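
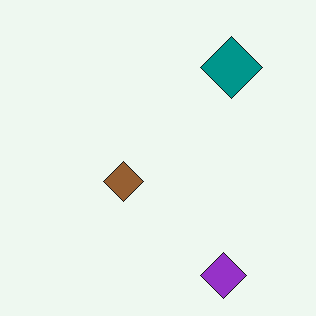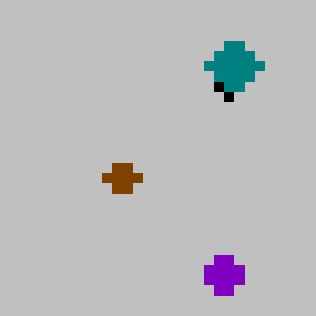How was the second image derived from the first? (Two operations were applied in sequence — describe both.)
The image was heavily posterized to just a handful of flat colors, then heavily pixelated into large blocks.

Each flat color has snapped to a coarser quantized level — most visibly, the near-white background has dropped to a flat grey. Shapes are reduced to large square blocks; fine edges and outlines are lost — a downscale-then-upscale (mosaic) effect.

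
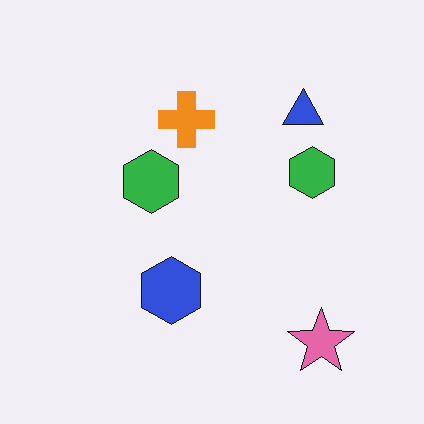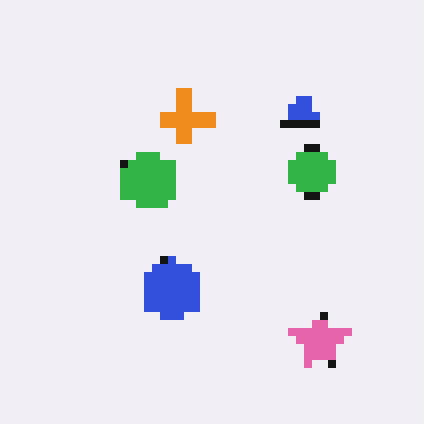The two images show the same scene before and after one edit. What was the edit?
The transformation is: moderately pixelated.

Shapes are reduced to large square blocks; fine edges and outlines are lost — a downscale-then-upscale (mosaic) effect.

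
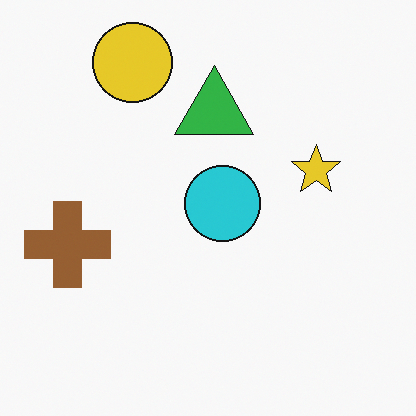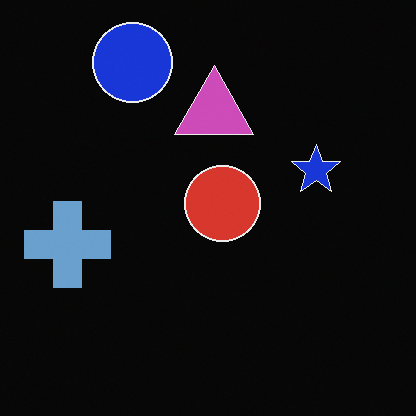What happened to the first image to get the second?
It was color-inverted (negative).

The light background has become dark and every shape's color is its complement — a photographic negative.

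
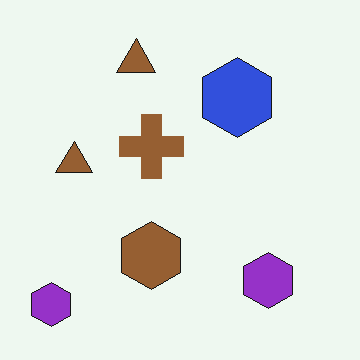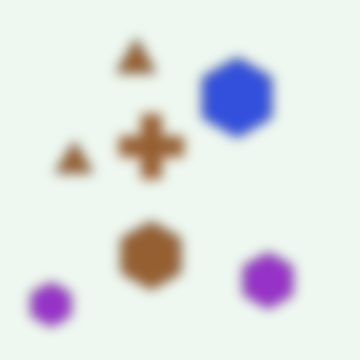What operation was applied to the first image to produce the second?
The second image is the first strongly gaussian-blurred.

Shape edges and outlines are uniformly softened across the whole image.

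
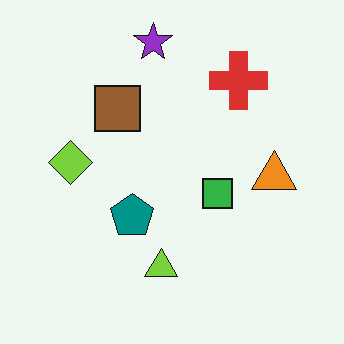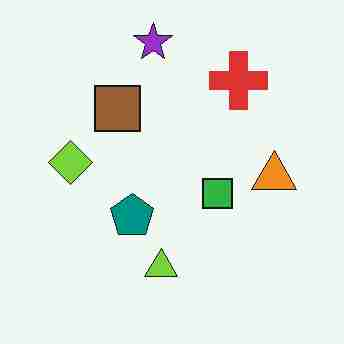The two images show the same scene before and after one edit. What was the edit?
The transformation is: degraded with heavy JPEG compression.

Blocky 8×8 compression artifacts appear around shape edges and the flat background shows ringing — characteristic JPEG degradation.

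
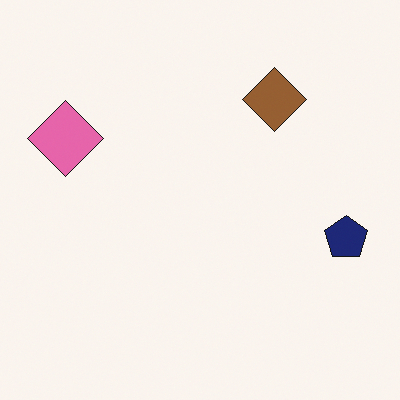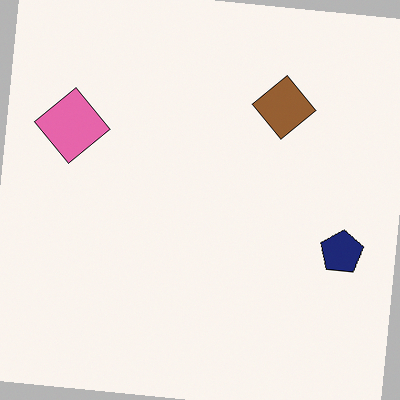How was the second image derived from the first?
The image was rotated clockwise by a slight angle.

Every shape is tilted by the same angle and the image corners show triangular fill wedges — a whole-image rotation by a non-right angle.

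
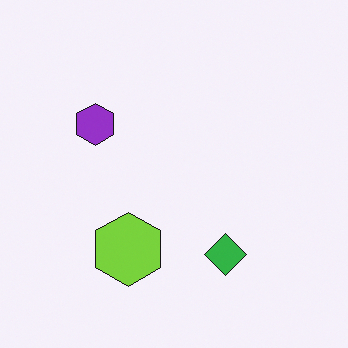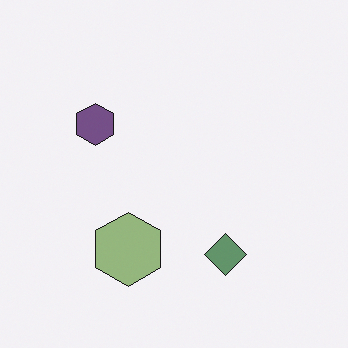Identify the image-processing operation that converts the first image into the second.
Heavily desaturated.

All colors are more muted and greyish — a global saturation change.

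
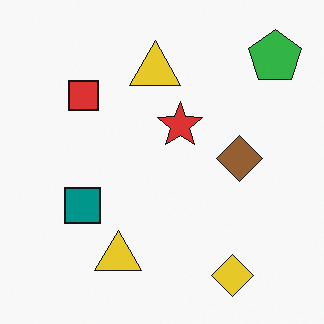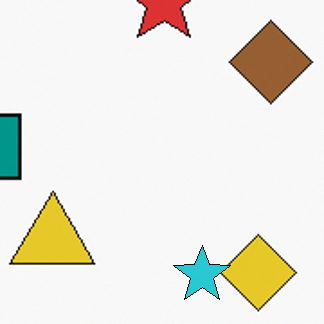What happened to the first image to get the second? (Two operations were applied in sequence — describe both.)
The image was cropped to a noticeably smaller region and rescaled, then overlaid with an additional cyan star.

The visible shapes are larger and the field of view is narrower; shapes near the original edges may be partly or wholly outside the frame — a crop-and-rescale. A cyan star appears in the second image that is absent from the first.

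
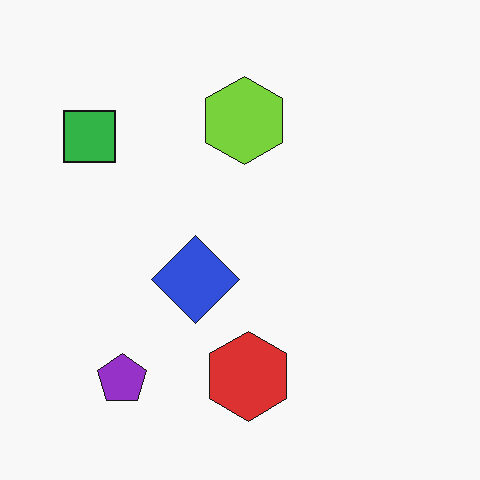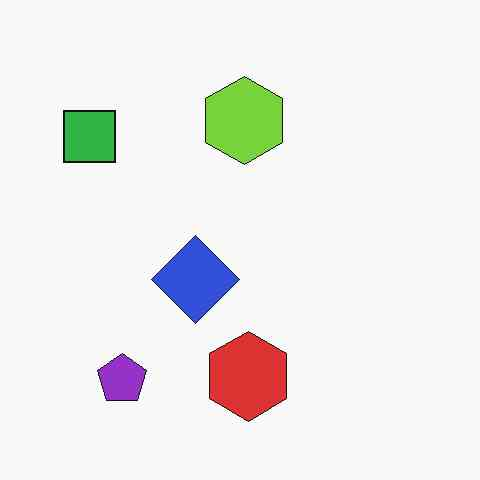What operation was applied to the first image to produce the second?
It was JPEG-compressed with visible artifacts.

Blocky 8×8 compression artifacts appear around shape edges and the flat background shows ringing — characteristic JPEG degradation.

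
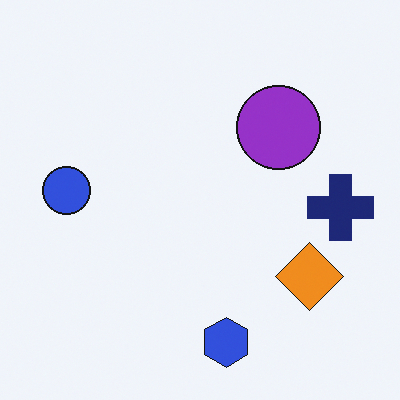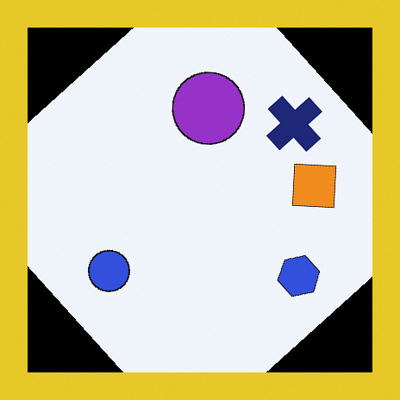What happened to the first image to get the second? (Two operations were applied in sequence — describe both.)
Rotated counter-clockwise by a large amount — several tens of degrees, then framed with a yellow border.

Every shape is tilted by the same angle and the image corners show triangular fill wedges — a whole-image rotation by a non-right angle. A solid yellow frame runs around the edge of the second image, with the content slightly shrunk inside it.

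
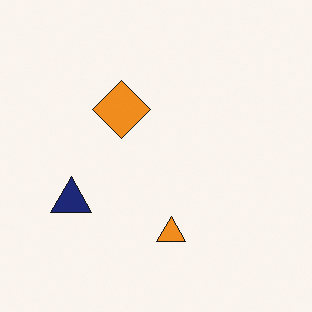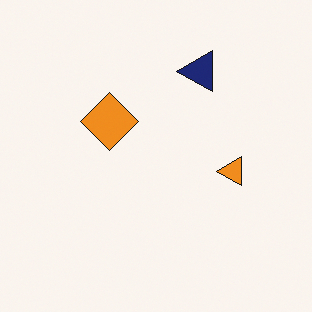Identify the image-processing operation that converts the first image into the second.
Transposed (reflected across the top-left ↔ bottom-right diagonal).

Shapes have swapped their row and column positions — what was in the top-right is now in the bottom-left — a diagonal reflection.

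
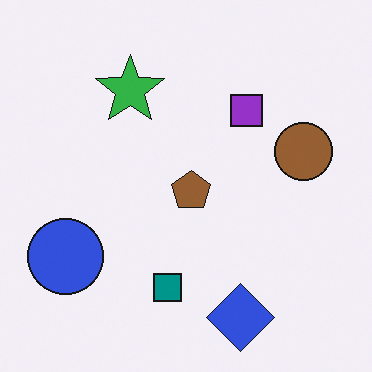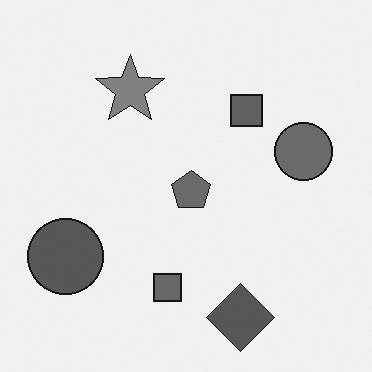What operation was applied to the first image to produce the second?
The transformation is: converted to grayscale.

All color is removed — every shape is now a shade of grey.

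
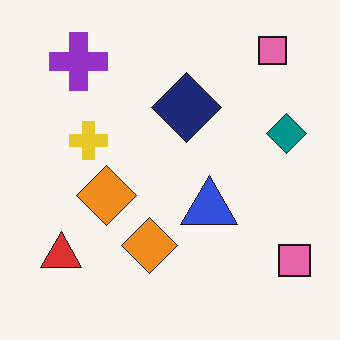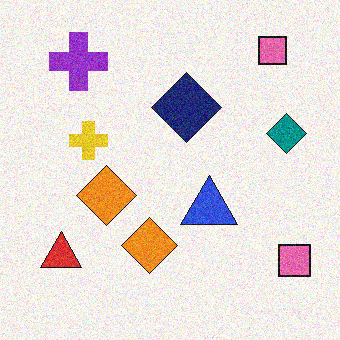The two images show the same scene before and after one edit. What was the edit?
The transformation is: degraded with moderate additive noise.

Random speckle covers the whole image, including the flat background.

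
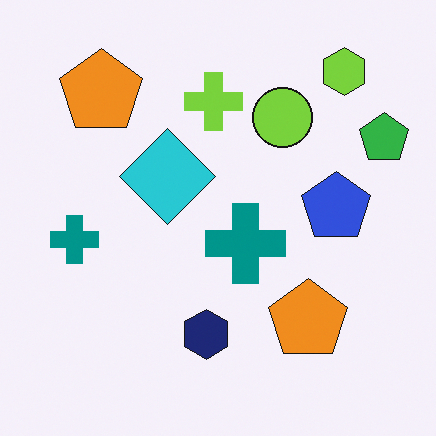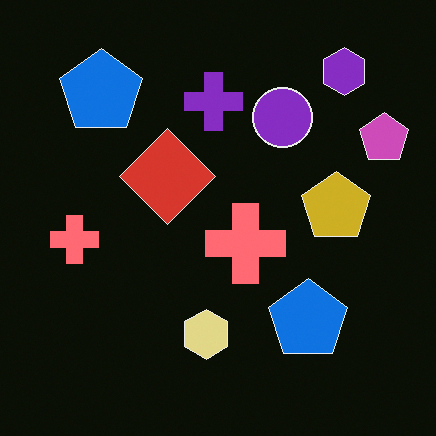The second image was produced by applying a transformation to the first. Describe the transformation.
The image was color-inverted (negative).

The light background has become dark and every shape's color is its complement — a photographic negative.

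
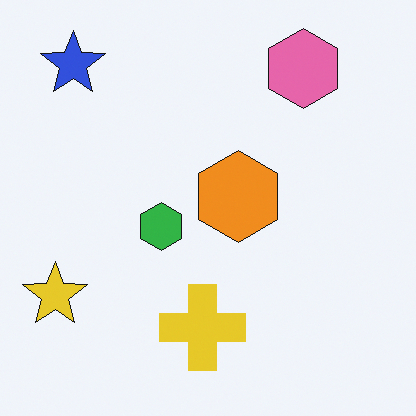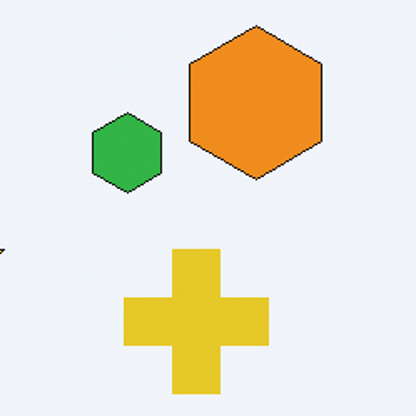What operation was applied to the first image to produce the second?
The second image is the first cropped tightly and scaled back up.

The visible shapes are larger and the field of view is narrower; shapes near the original edges may be partly or wholly outside the frame — a crop-and-rescale.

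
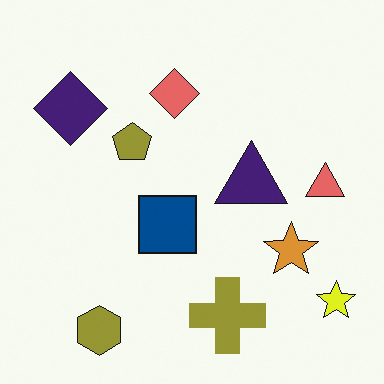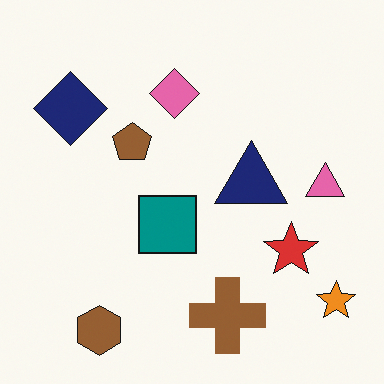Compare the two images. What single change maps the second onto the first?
The image was hue-shifted by a small amount.

Every shape's color has rotated by the same amount around the hue wheel — a uniform hue shift.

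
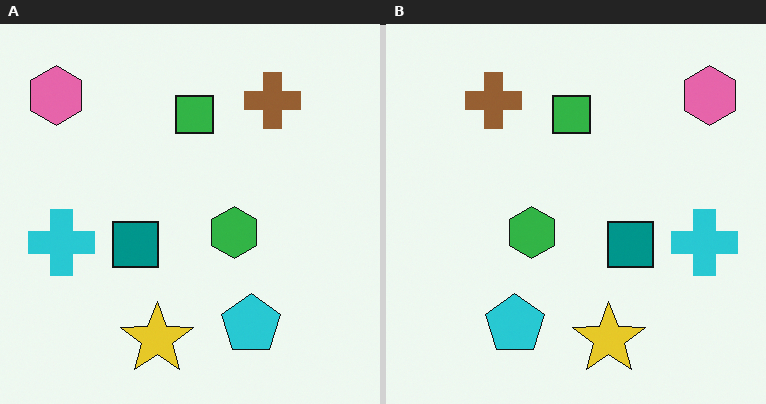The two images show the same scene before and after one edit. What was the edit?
The image was flipped horizontally (left ↔ right).

The pink hexagon is in the top-left of the left (A) image and the top-right of the right (B) — shapes on opposite sides of the vertical midline have swapped in a mirror flip.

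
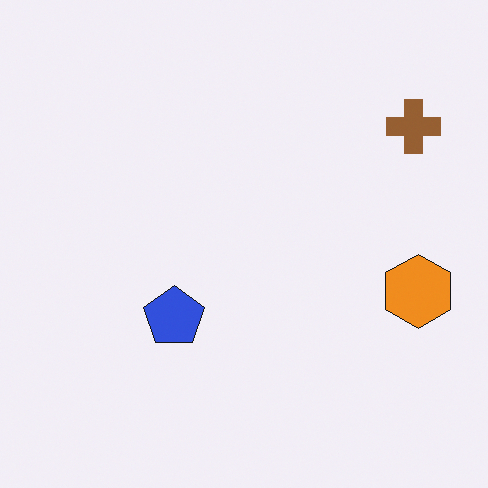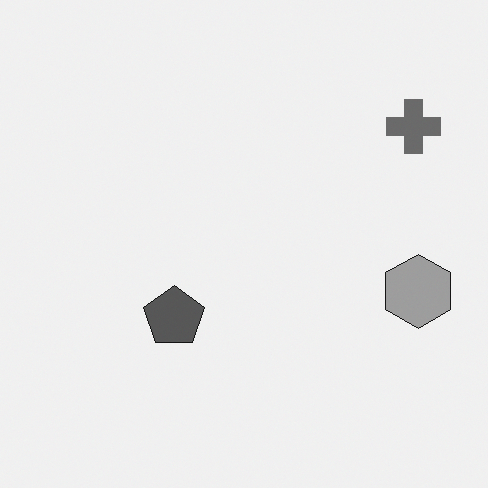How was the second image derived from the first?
The image was converted to grayscale.

All color is removed — every shape is now a shade of grey.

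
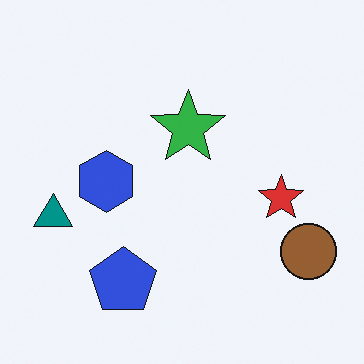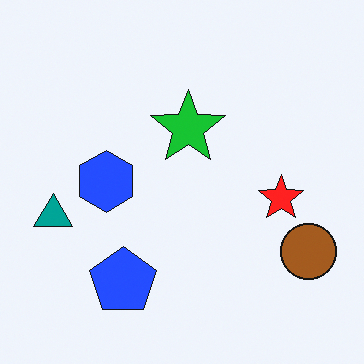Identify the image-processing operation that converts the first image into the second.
Slightly oversaturated.

All colors are more vivid — a global saturation change.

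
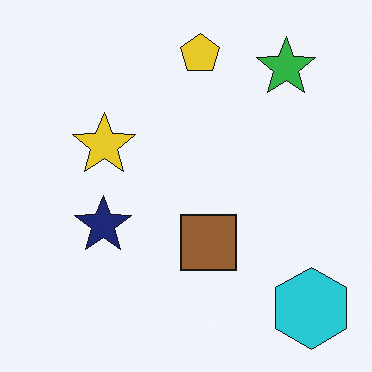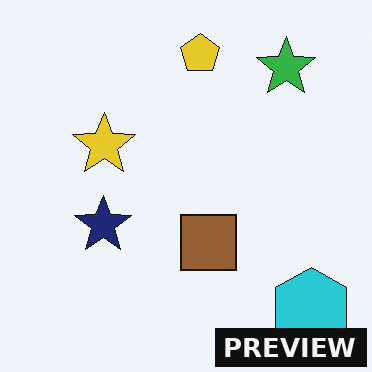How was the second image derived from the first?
The image was watermarked with the text "PREVIEW" in the lower-right corner.

A dark label reading "PREVIEW" appears in the lower-right corner.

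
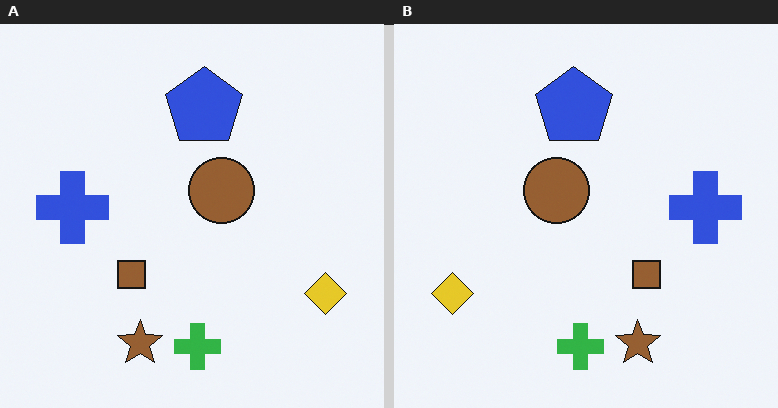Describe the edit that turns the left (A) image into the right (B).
The image was flipped horizontally (left ↔ right).

The yellow diamond is in the bottom-right of the left (A) image and the bottom-left of the right (B) — shapes on opposite sides of the vertical midline have swapped in a mirror flip.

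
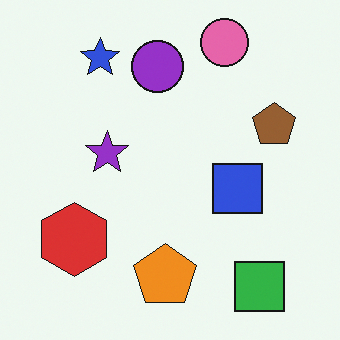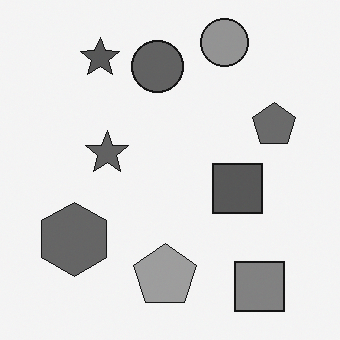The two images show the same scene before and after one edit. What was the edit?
Converted to grayscale.

All color is removed — every shape is now a shade of grey.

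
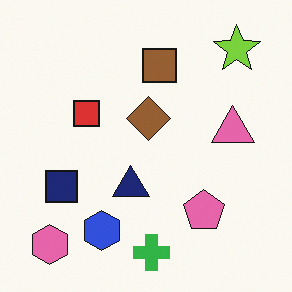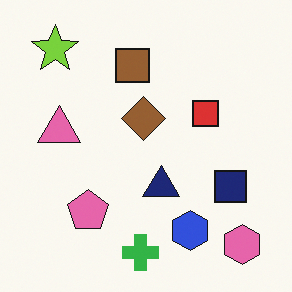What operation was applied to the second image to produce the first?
The image was flipped horizontally (left ↔ right).

The pink hexagon is in the bottom-right of the second image and the bottom-left of the first — shapes on opposite sides of the vertical midline have swapped in a mirror flip.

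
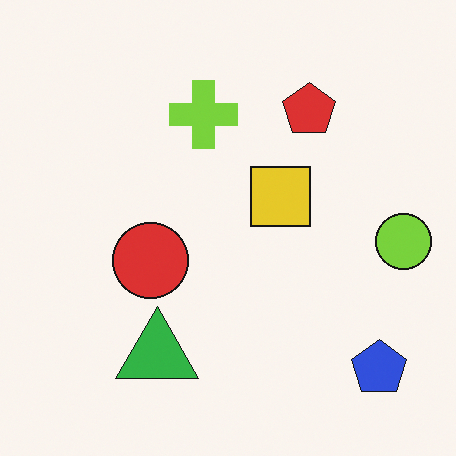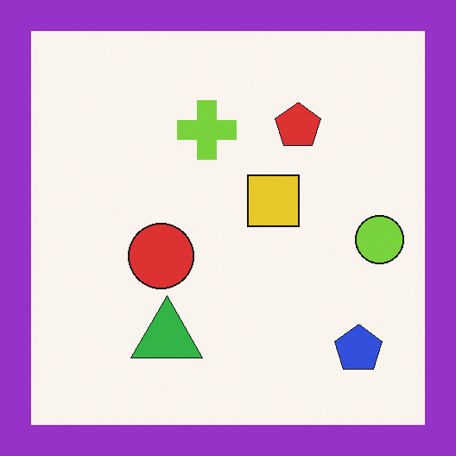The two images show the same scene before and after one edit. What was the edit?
The transformation is: framed with a purple border.

A solid purple frame runs around the edge of the second image, with the content slightly shrunk inside it.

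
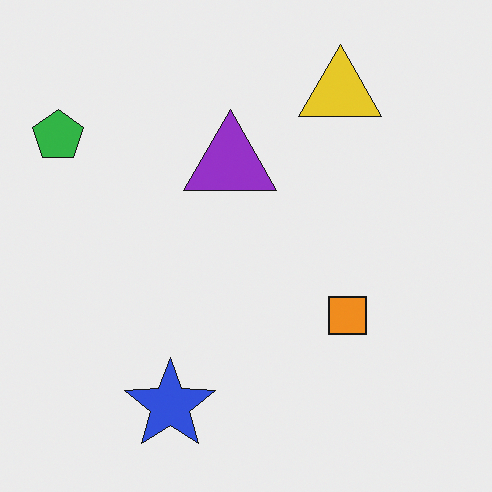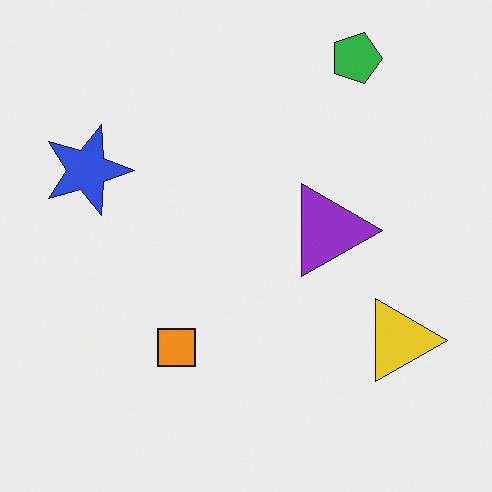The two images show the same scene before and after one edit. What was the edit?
Rotated 90° clockwise.

The green pentagon sits in the top-left of the first image and the top-right of the second — consistent with a whole-image 90° clockwise rotation.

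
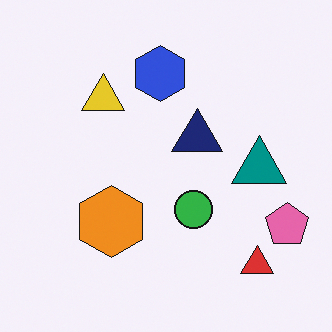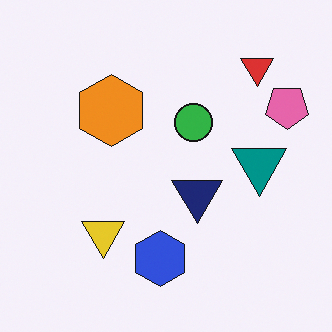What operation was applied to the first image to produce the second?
This is the original image flipped vertically (top ↔ bottom).

The red triangle is in the bottom-right of the first image and the top-right of the second — shapes on opposite sides of the horizontal midline have swapped in a mirror flip.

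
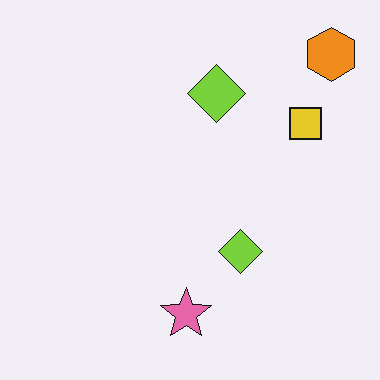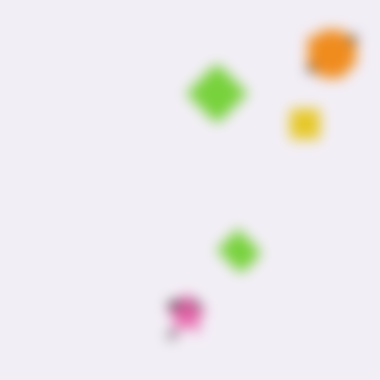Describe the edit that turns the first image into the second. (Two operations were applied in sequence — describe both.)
Pixelated into visible square blocks, then heavily blurred.

Shapes are reduced to large square blocks; fine edges and outlines are lost — a downscale-then-upscale (mosaic) effect. Shape edges and outlines are uniformly softened across the whole image.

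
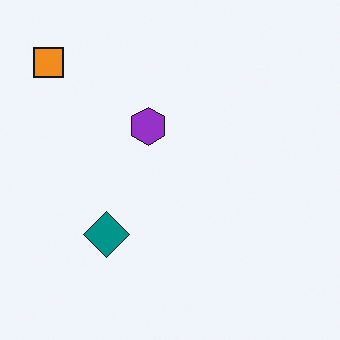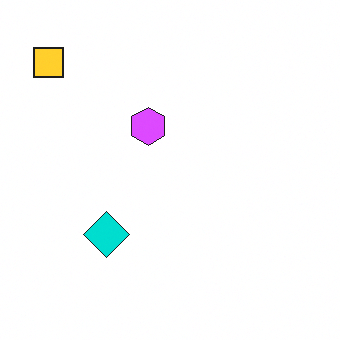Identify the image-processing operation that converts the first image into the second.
The second image is the first noticeably brightened.

Every pixel — background and shapes alike — is uniformly brightened.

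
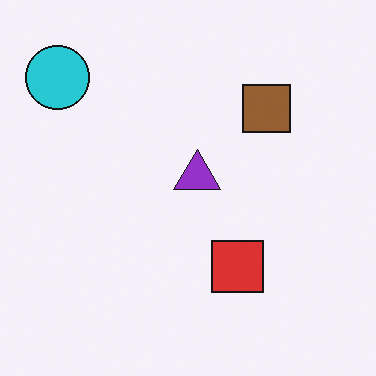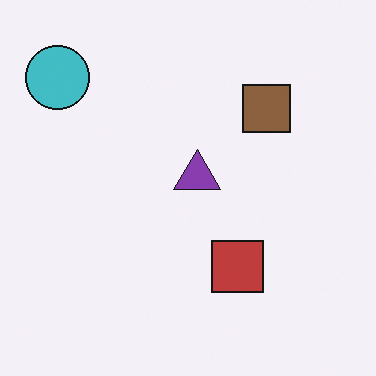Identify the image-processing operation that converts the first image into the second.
The image was slightly desaturated.

All colors are more muted and greyish — a global saturation change.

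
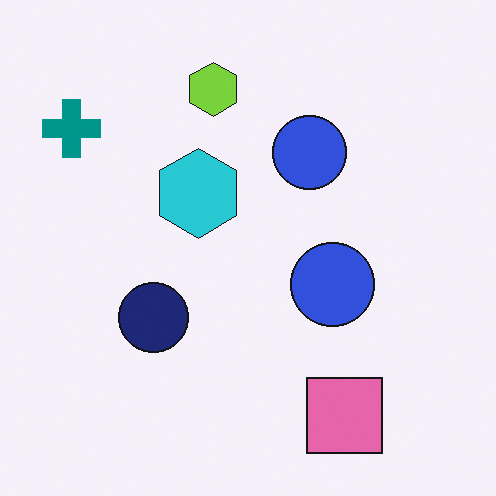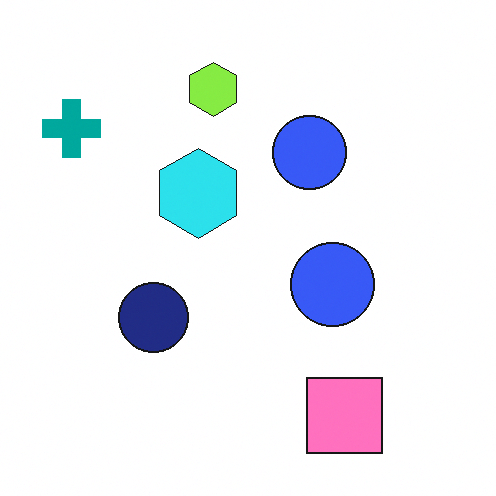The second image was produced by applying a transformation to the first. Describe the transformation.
Brightened a little.

Every pixel — background and shapes alike — is uniformly brightened.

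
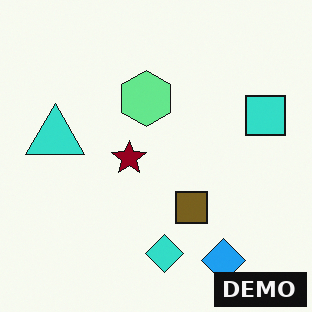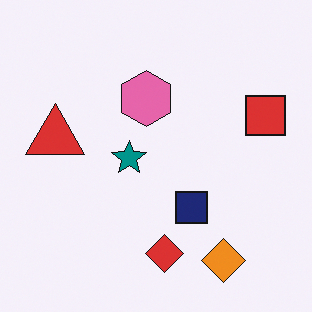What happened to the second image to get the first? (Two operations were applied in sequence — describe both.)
This is the original image hue-shifted by a large amount, then watermarked with the text "DEMO" in the lower-right corner.

Every shape's color has rotated by the same amount around the hue wheel — a uniform hue shift. A dark label reading "DEMO" appears in the lower-right corner.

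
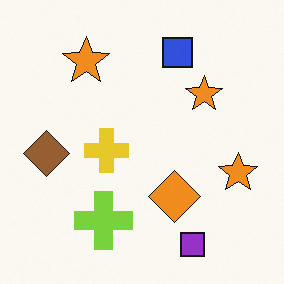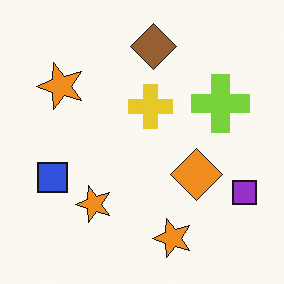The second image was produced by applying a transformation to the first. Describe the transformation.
The transformation is: transposed (reflected across the top-left ↔ bottom-right diagonal).

Shapes have swapped their row and column positions — what was in the top-right is now in the bottom-left — a diagonal reflection.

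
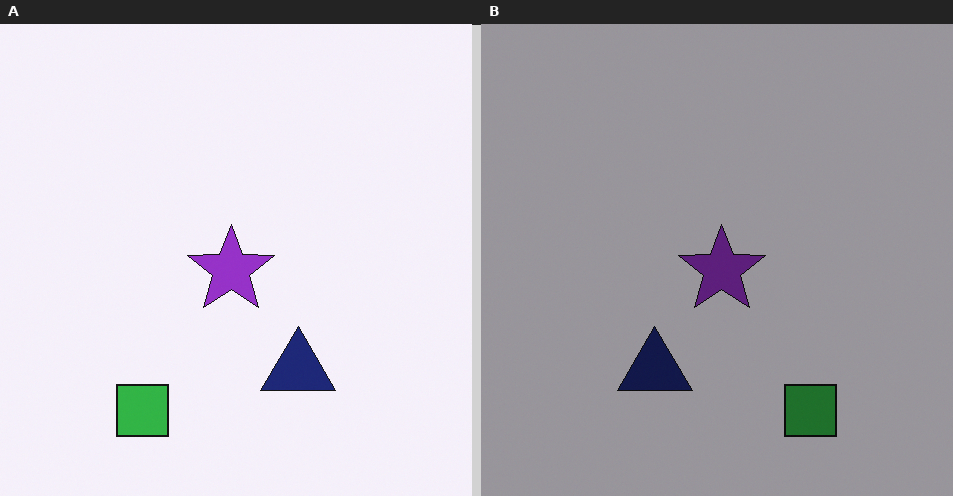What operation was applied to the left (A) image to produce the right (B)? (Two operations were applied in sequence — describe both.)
The image was noticeably darkened, then flipped horizontally (left ↔ right).

Every pixel — background and shapes alike — is uniformly darkened. The green square is in the bottom-left of the left (A) image and the bottom-right of the right (B) — shapes on opposite sides of the vertical midline have swapped in a mirror flip.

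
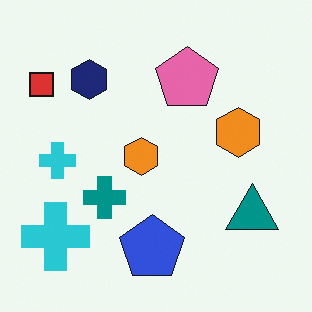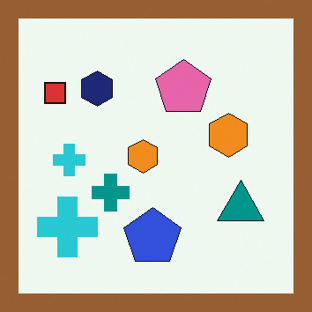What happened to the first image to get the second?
This is the original image framed with a brown border.

A solid brown frame runs around the edge of the second image, with the content slightly shrunk inside it.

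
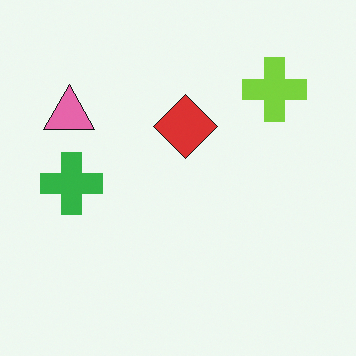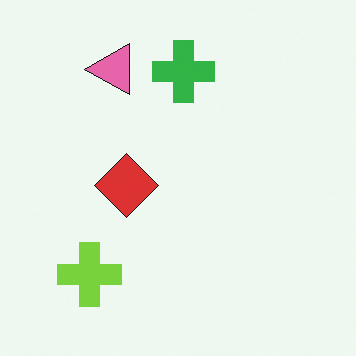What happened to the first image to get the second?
The transformation is: transposed (reflected across the top-left ↔ bottom-right diagonal).

Shapes have swapped their row and column positions — what was in the top-right is now in the bottom-left — a diagonal reflection.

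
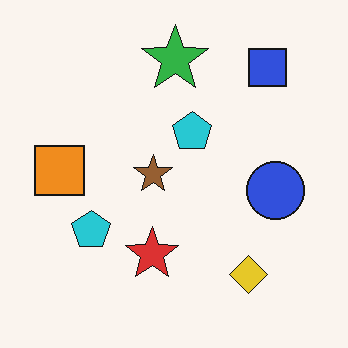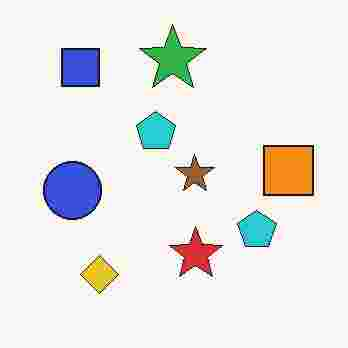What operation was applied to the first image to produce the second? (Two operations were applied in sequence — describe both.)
The image was flipped horizontally (left ↔ right), then heavily JPEG-compressed with obvious blocking artifacts.

The orange square is in the left of the first image and the right of the second — shapes on opposite sides of the vertical midline have swapped in a mirror flip. Blocky 8×8 compression artifacts appear around shape edges and the flat background shows ringing — characteristic JPEG degradation.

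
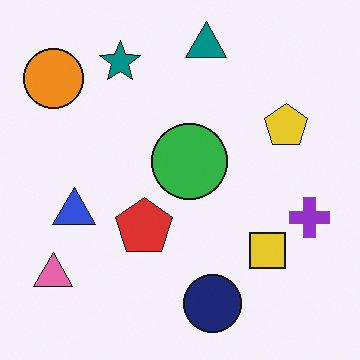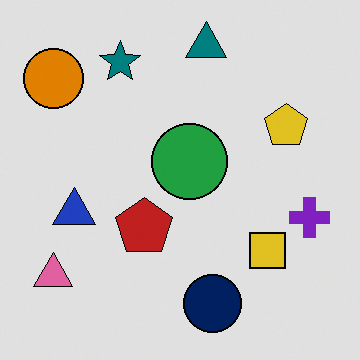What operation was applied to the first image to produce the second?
It was posterized to a reduced palette.

Each flat color has snapped to a coarser quantized level — most visibly, the near-white background has dropped to a flat grey.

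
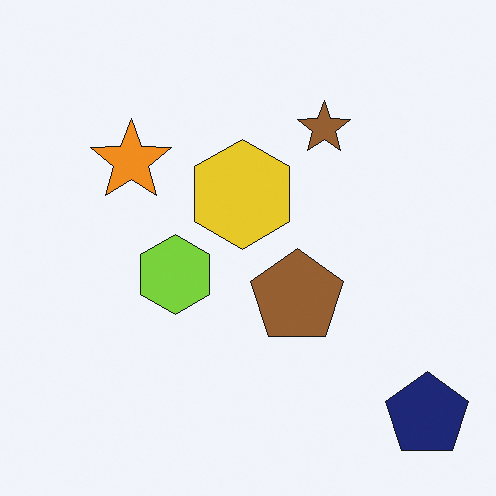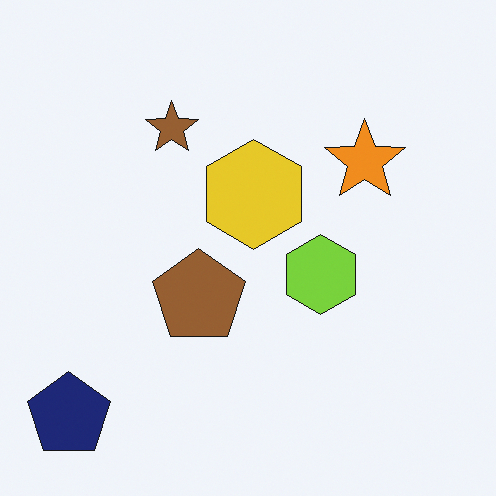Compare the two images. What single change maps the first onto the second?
The transformation is: flipped horizontally (left ↔ right).

The navy pentagon is in the bottom-right of the first image and the bottom-left of the second — shapes on opposite sides of the vertical midline have swapped in a mirror flip.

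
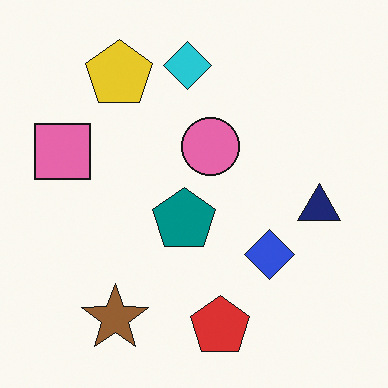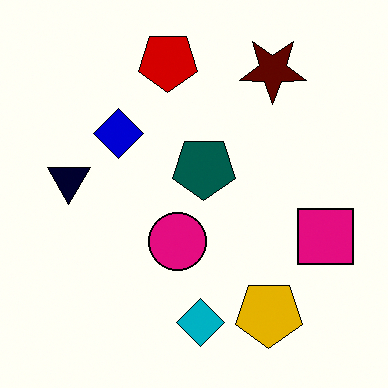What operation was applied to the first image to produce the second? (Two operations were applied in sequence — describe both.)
The transformation is: rotated 180°, then given much higher contrast.

The brown star sits in the bottom-left of the first image and the top-right of the second — consistent with a whole-image 180° rotation. Tones are pushed away from mid-grey across the whole image — a global contrast change.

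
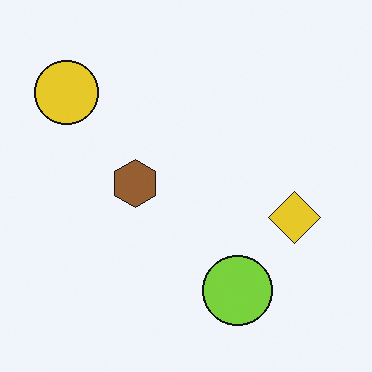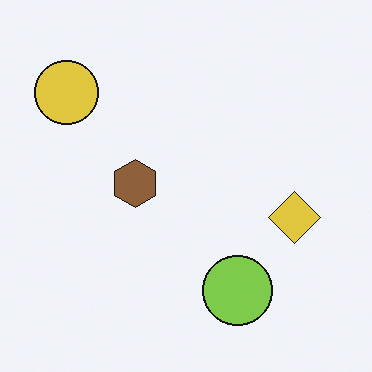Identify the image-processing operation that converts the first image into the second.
It was slightly desaturated.

All colors are more muted and greyish — a global saturation change.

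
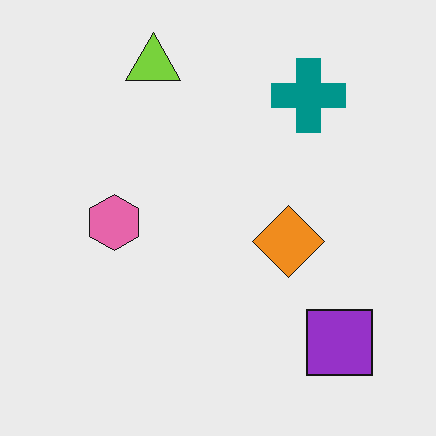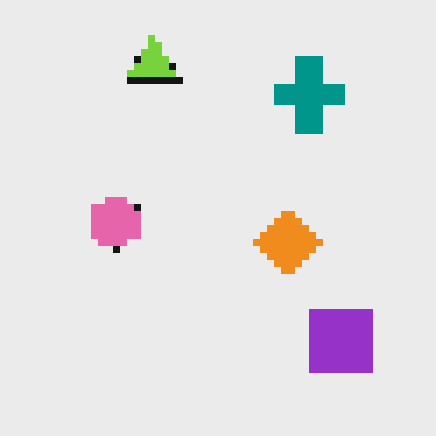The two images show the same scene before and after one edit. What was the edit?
This is the original image moderately pixelated.

Shapes are reduced to large square blocks; fine edges and outlines are lost — a downscale-then-upscale (mosaic) effect.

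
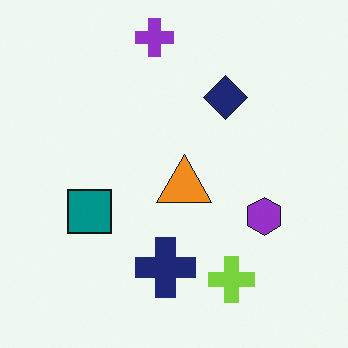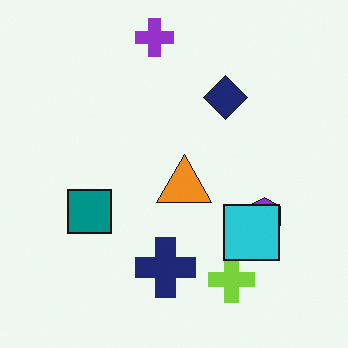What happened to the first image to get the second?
The second image is the first overlaid with an additional cyan square.

A cyan square appears in the second image that is absent from the first.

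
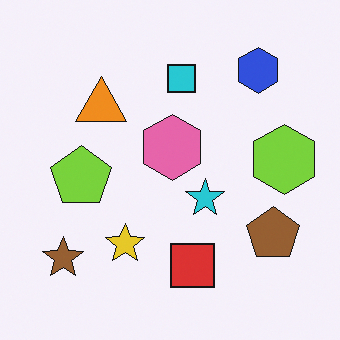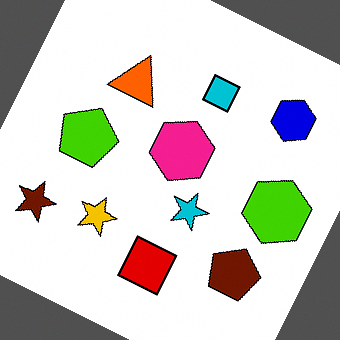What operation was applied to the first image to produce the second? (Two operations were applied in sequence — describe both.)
It was rotated clockwise by a moderate amount, then boosted in contrast.

Every shape is tilted by the same angle and the image corners show triangular fill wedges — a whole-image rotation by a non-right angle. Tones are pushed away from mid-grey across the whole image — a global contrast change.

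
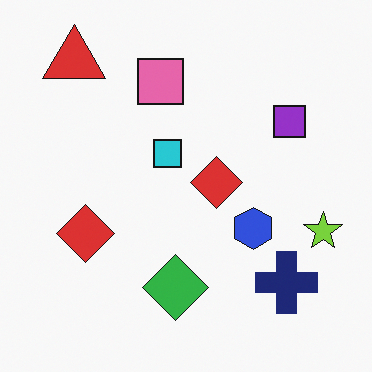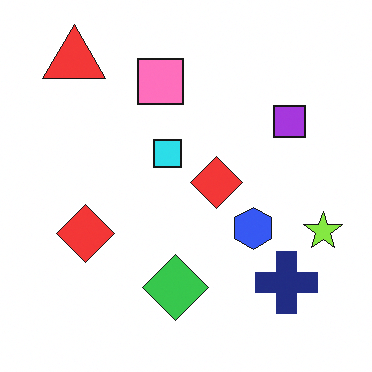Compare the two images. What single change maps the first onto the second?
Slightly brightened.

Every pixel — background and shapes alike — is uniformly brightened.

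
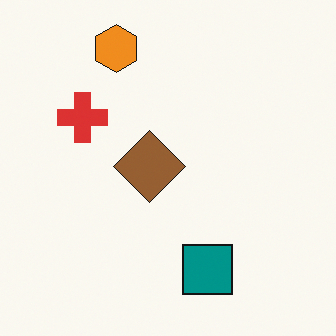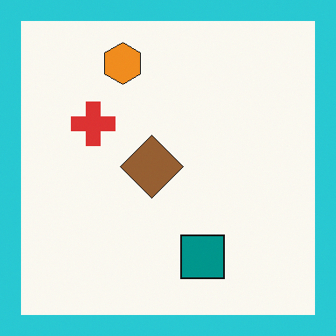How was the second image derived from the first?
The second image is the first framed with a cyan border.

A solid cyan frame runs around the edge of the second image, with the content slightly shrunk inside it.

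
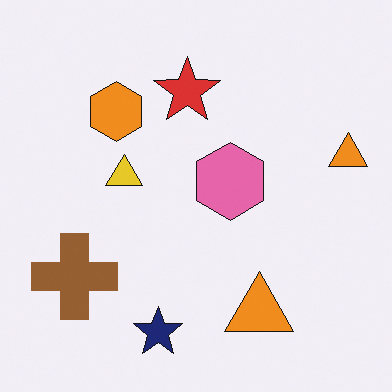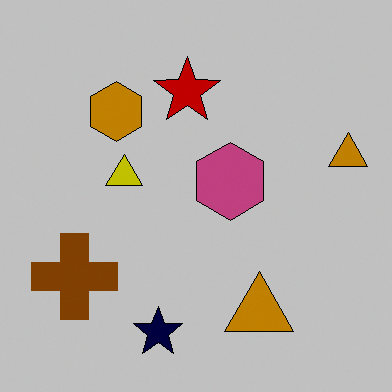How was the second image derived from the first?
The transformation is: aggressively posterized.

Each flat color has snapped to a coarser quantized level — most visibly, the near-white background has dropped to a flat grey.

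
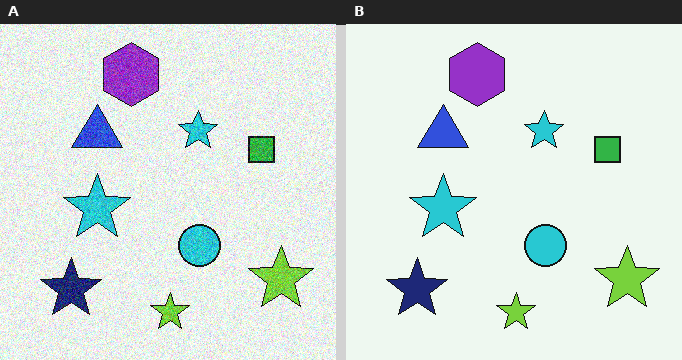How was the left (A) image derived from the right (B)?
The image was degraded with visible gaussian noise.

Random speckle covers the whole image, including the flat background.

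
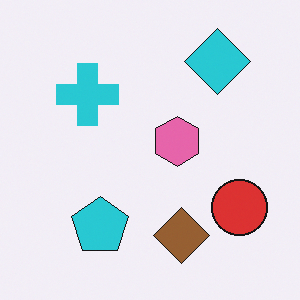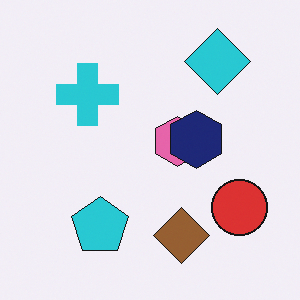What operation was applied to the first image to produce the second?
The second image is the first overlaid with an additional navy hexagon.

A navy hexagon appears in the second image that is absent from the first.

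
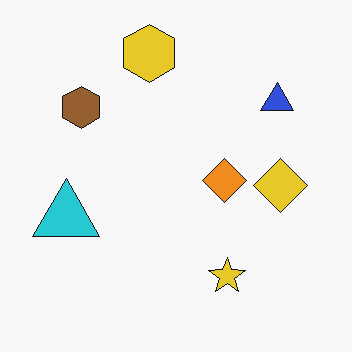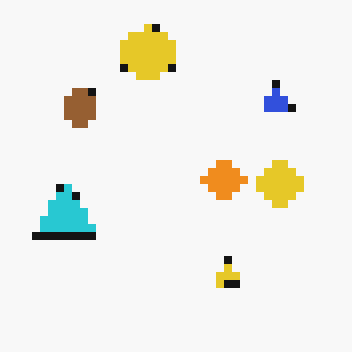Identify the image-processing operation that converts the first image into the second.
The second image is the first pixelated into visible square blocks.

Shapes are reduced to large square blocks; fine edges and outlines are lost — a downscale-then-upscale (mosaic) effect.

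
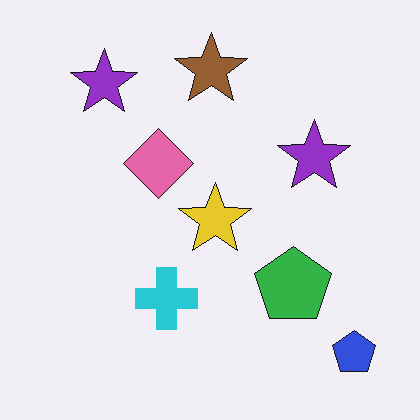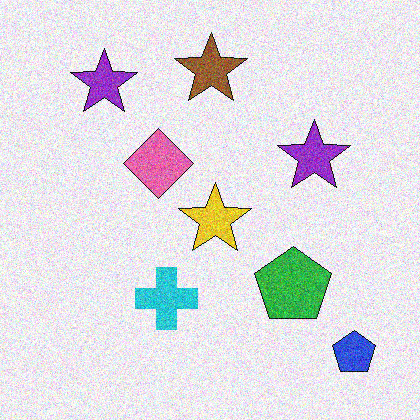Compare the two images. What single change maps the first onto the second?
The image was degraded with moderate additive noise.

Random speckle covers the whole image, including the flat background.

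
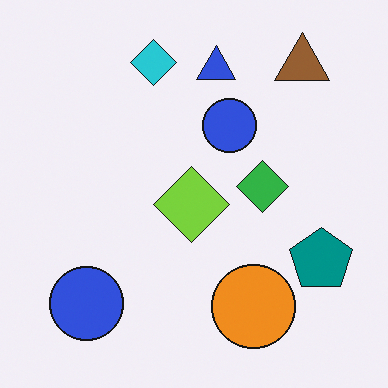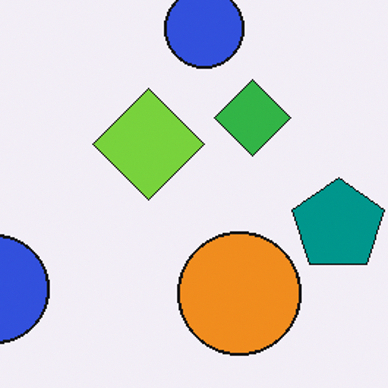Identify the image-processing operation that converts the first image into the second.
It was cropped to a modestly smaller region and rescaled.

The visible shapes are larger and the field of view is narrower; shapes near the original edges may be partly or wholly outside the frame — a crop-and-rescale.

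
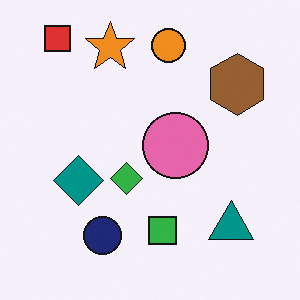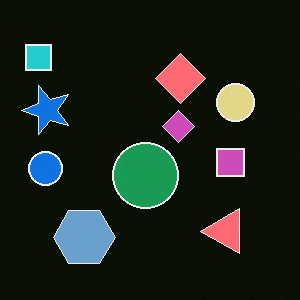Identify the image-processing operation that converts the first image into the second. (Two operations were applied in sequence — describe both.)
It was transposed (reflected across the top-left ↔ bottom-right diagonal), then color-inverted (negative).

Shapes have swapped their row and column positions — what was in the top-right is now in the bottom-left — a diagonal reflection. The light background has become dark and every shape's color is its complement — a photographic negative.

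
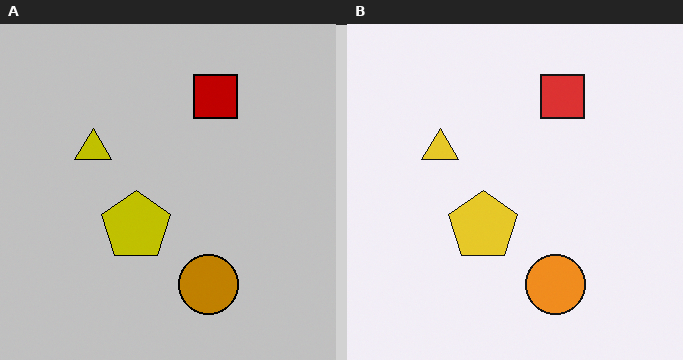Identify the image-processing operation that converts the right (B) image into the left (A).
Aggressively posterized.

Each flat color has snapped to a coarser quantized level — most visibly, the near-white background has dropped to a flat grey.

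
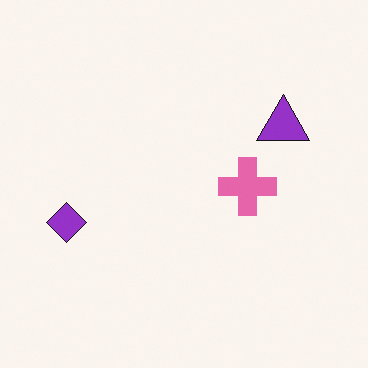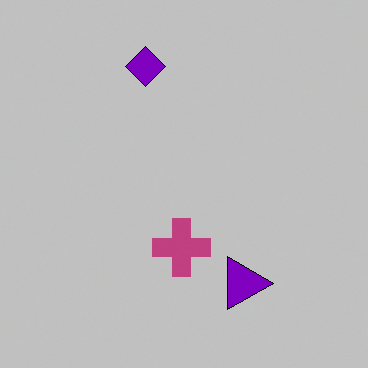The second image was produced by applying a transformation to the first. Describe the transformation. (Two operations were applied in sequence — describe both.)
It was rotated 90° clockwise, then heavily posterized to just a handful of flat colors.

The purple diamond sits in the left of the first image and the top of the second — consistent with a whole-image 90° clockwise rotation. Each flat color has snapped to a coarser quantized level — most visibly, the near-white background has dropped to a flat grey.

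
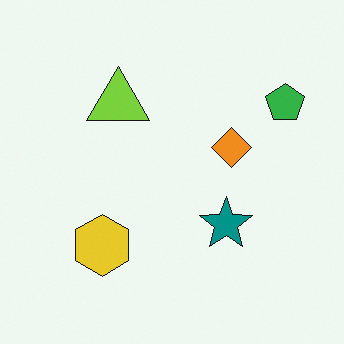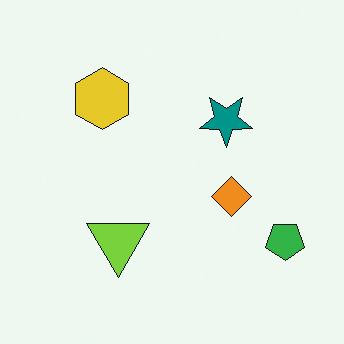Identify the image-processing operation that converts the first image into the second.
The second image is the first flipped vertically (top ↔ bottom).

The yellow hexagon is in the bottom-left of the first image and the top-left of the second — shapes on opposite sides of the horizontal midline have swapped in a mirror flip.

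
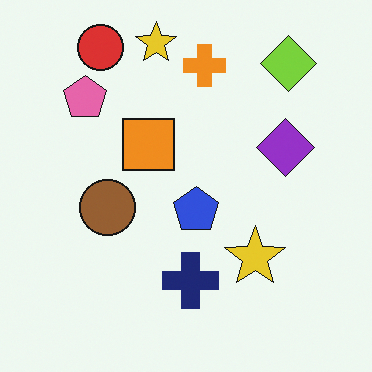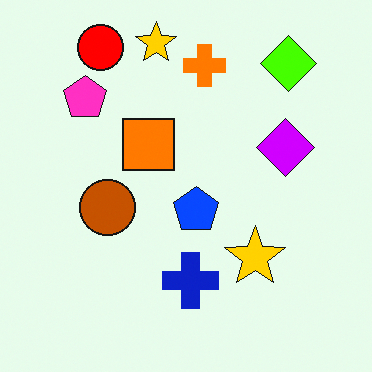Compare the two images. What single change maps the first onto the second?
The second image is the first heavily oversaturated.

All colors are more vivid — a global saturation change.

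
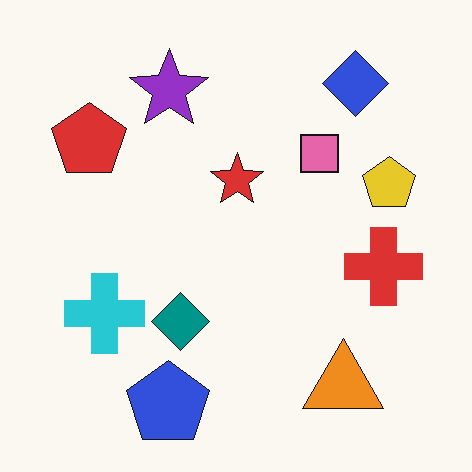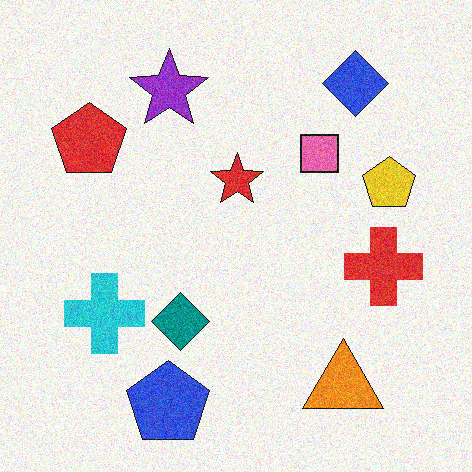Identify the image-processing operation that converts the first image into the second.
This is the original image degraded with visible gaussian noise.

Random speckle covers the whole image, including the flat background.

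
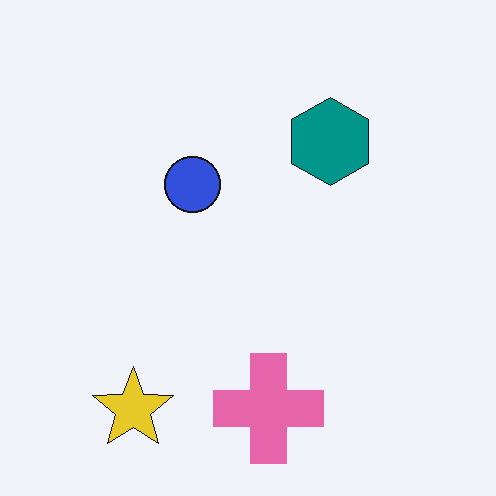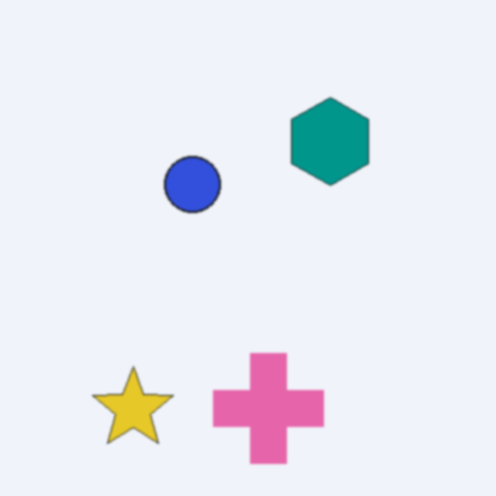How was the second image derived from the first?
It was lightly blurred.

Shape edges and outlines are uniformly softened across the whole image.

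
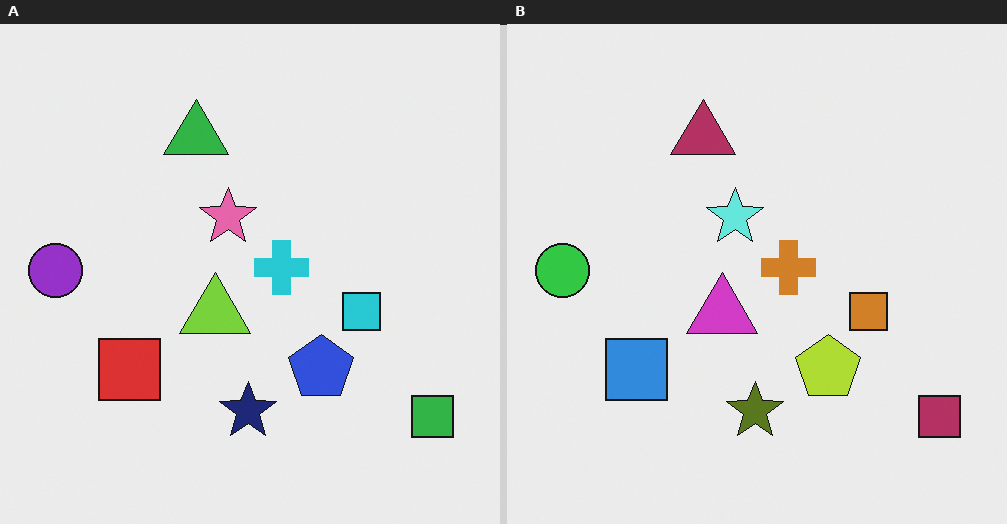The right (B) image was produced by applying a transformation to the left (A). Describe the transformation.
The transformation is: hue-shifted through roughly half the color wheel.

Every shape's color has rotated by the same amount around the hue wheel — a uniform hue shift.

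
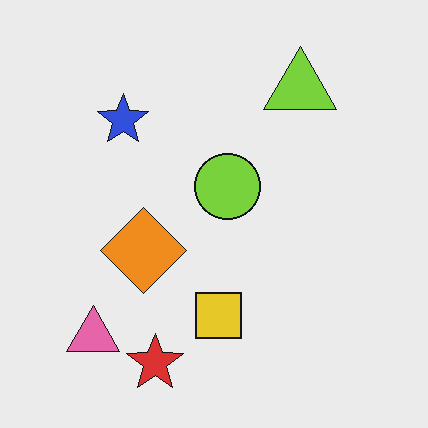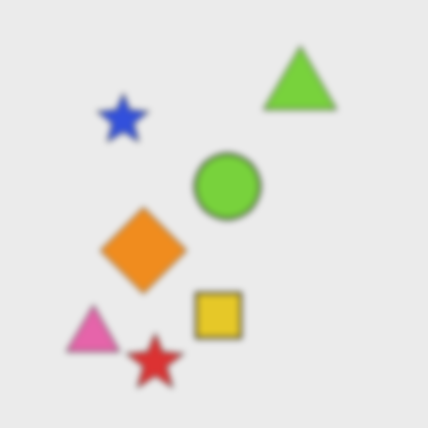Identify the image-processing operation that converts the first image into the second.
It was noticeably gaussian-blurred.

Shape edges and outlines are uniformly softened across the whole image.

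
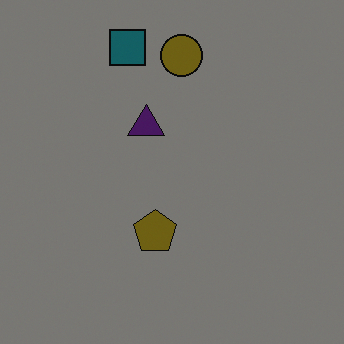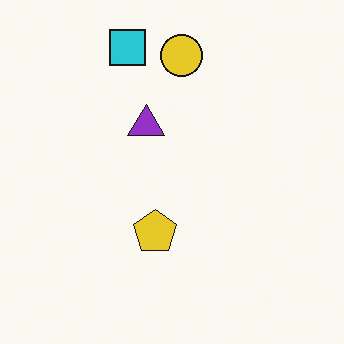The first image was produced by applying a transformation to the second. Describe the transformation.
The first image is the second substantially darkened.

Every pixel — background and shapes alike — is uniformly darkened.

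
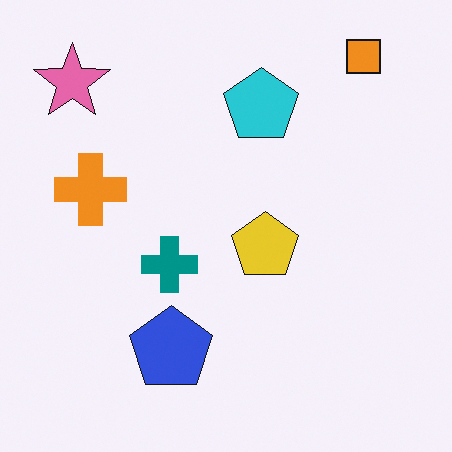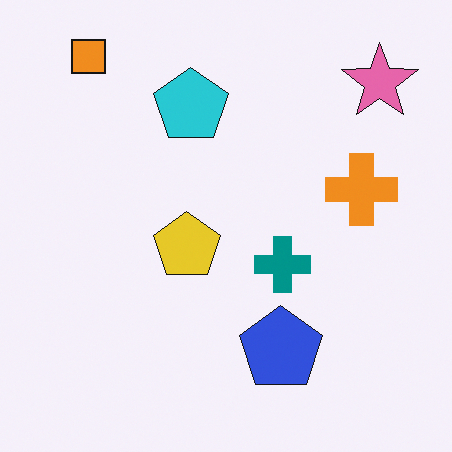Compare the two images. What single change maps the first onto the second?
Flipped horizontally (left ↔ right).

The pink star is in the top-left of the first image and the top-right of the second — shapes on opposite sides of the vertical midline have swapped in a mirror flip.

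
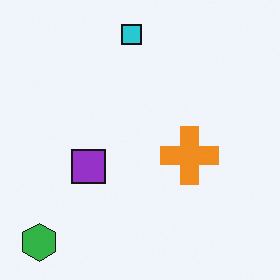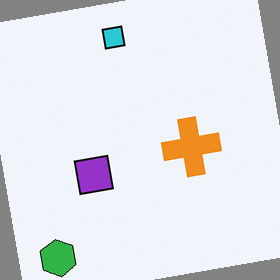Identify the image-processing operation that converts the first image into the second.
It was rotated counter-clockwise by a slight angle.

Every shape is tilted by the same angle and the image corners show triangular fill wedges — a whole-image rotation by a non-right angle.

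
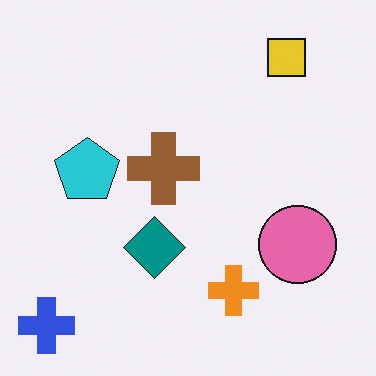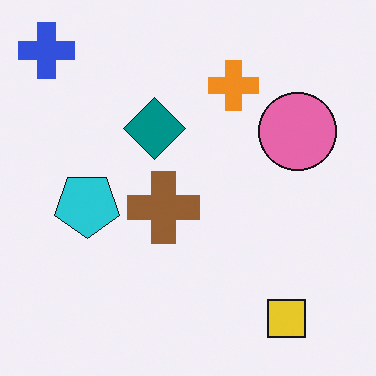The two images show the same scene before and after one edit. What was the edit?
This is the original image flipped vertically (top ↔ bottom).

The blue cross is in the bottom-left of the first image and the top-left of the second — shapes on opposite sides of the horizontal midline have swapped in a mirror flip.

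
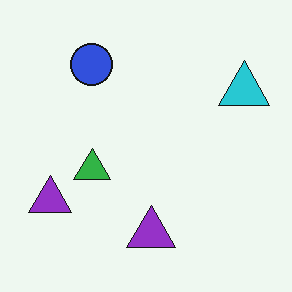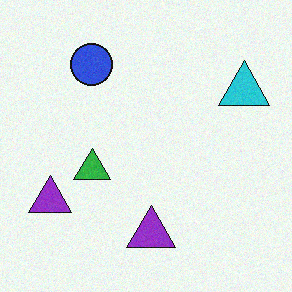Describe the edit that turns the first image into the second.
The second image is the first degraded with light additive noise.

Random speckle covers the whole image, including the flat background.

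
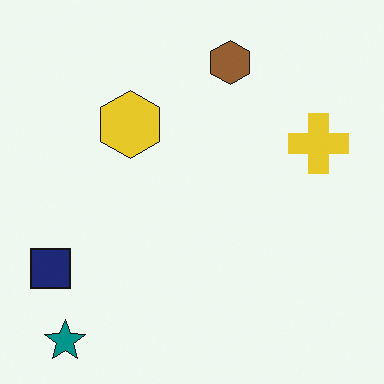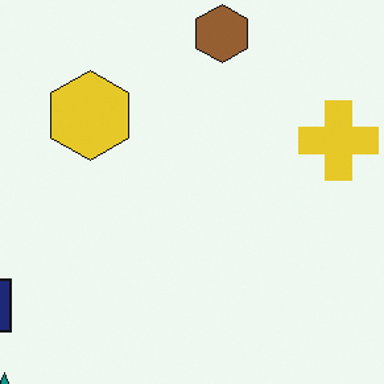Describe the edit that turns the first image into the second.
This is the original image cropped to a modestly smaller region and rescaled.

The visible shapes are larger and the field of view is narrower; shapes near the original edges may be partly or wholly outside the frame — a crop-and-rescale.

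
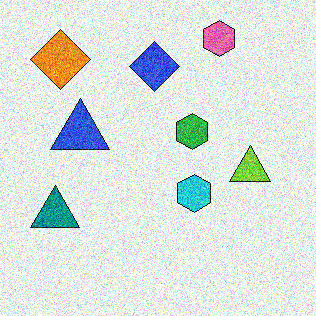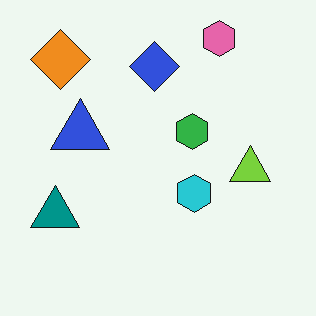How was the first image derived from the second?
Degraded with a thick layer of grain.

Random speckle covers the whole image, including the flat background.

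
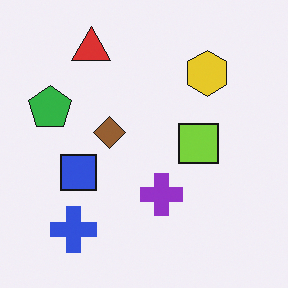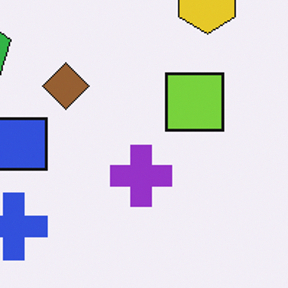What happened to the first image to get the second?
The second image is the first cropped to a modestly smaller region and rescaled.

The visible shapes are larger and the field of view is narrower; shapes near the original edges may be partly or wholly outside the frame — a crop-and-rescale.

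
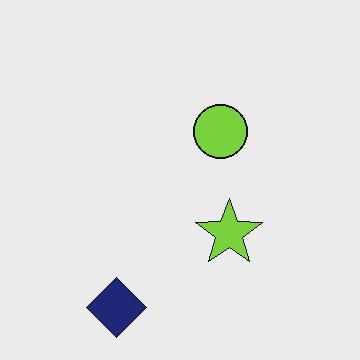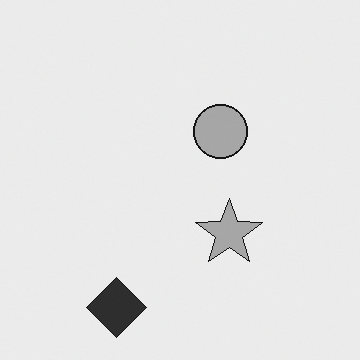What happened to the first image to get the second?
The second image is the first converted to grayscale.

All color is removed — every shape is now a shade of grey.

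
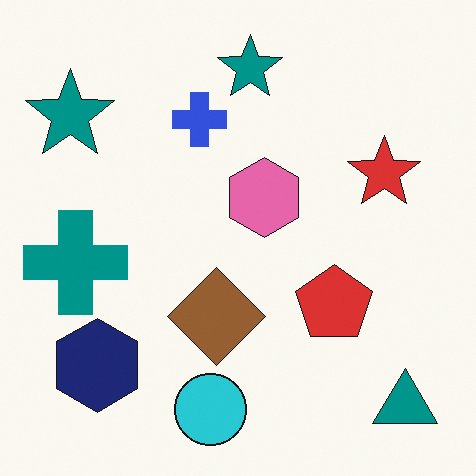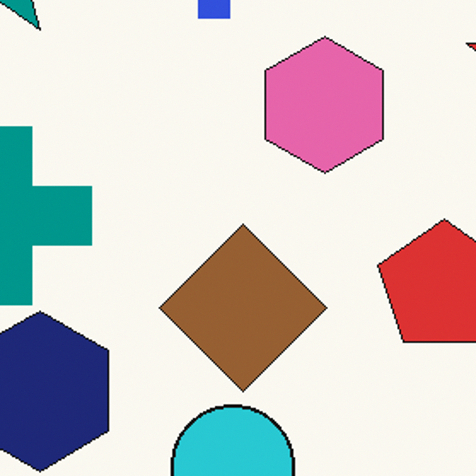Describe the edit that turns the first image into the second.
Cropped to a noticeably smaller region and rescaled.

The visible shapes are larger and the field of view is narrower; shapes near the original edges may be partly or wholly outside the frame — a crop-and-rescale.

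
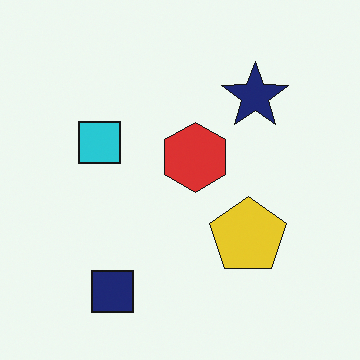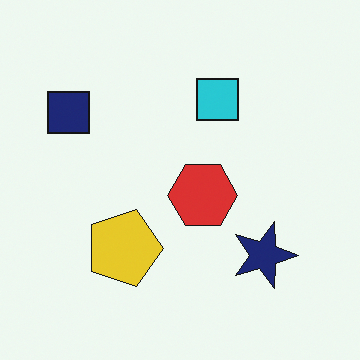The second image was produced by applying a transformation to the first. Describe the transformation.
The transformation is: rotated 90° clockwise.

The navy square sits in the bottom-left of the first image and the top-left of the second — consistent with a whole-image 90° clockwise rotation.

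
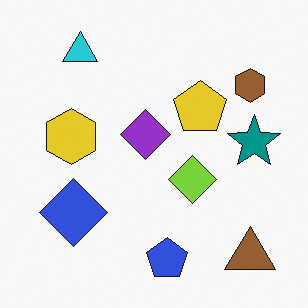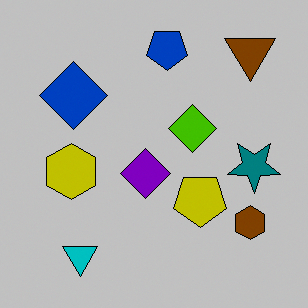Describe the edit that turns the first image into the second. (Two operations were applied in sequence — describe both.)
Flipped vertically (top ↔ bottom), then heavily posterized to just a handful of flat colors.

The blue pentagon is in the bottom of the first image and the top of the second — shapes on opposite sides of the horizontal midline have swapped in a mirror flip. Each flat color has snapped to a coarser quantized level — most visibly, the near-white background has dropped to a flat grey.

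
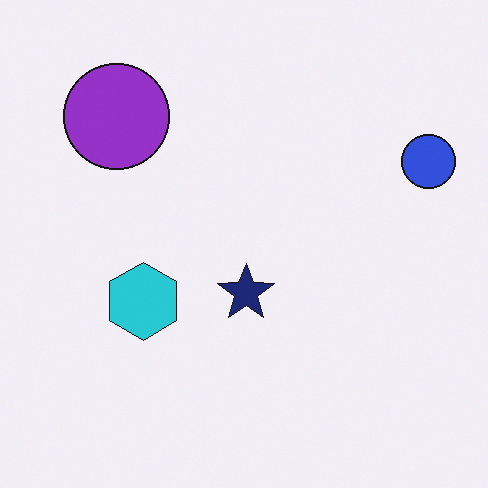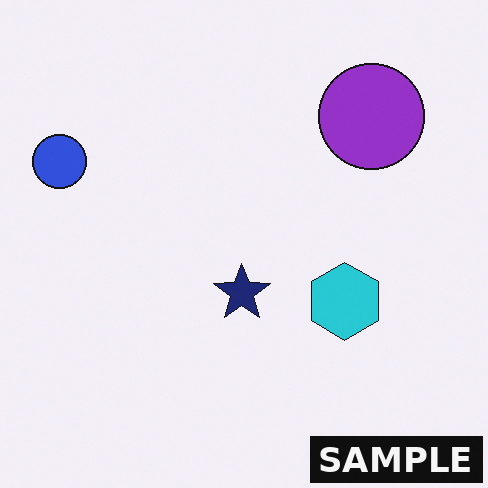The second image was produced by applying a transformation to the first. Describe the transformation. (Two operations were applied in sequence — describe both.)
This is the original image flipped horizontally (left ↔ right), then watermarked with the text "SAMPLE" in the lower-right corner.

The blue circle is in the top-right of the first image and the top-left of the second — shapes on opposite sides of the vertical midline have swapped in a mirror flip. A dark label reading "SAMPLE" appears in the lower-right corner.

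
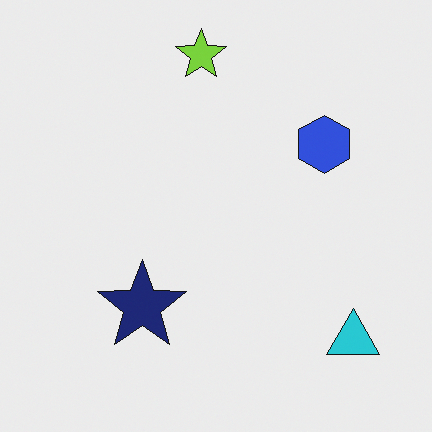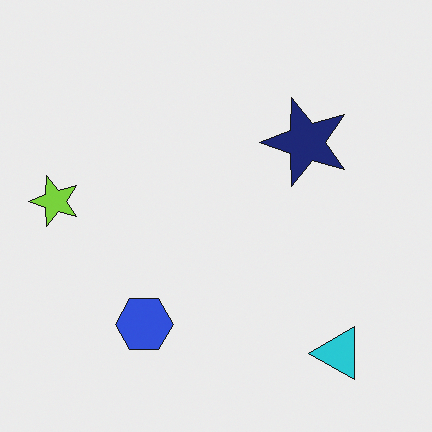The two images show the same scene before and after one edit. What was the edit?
The image was transposed (reflected across the top-left ↔ bottom-right diagonal).

Shapes have swapped their row and column positions — what was in the top-right is now in the bottom-left — a diagonal reflection.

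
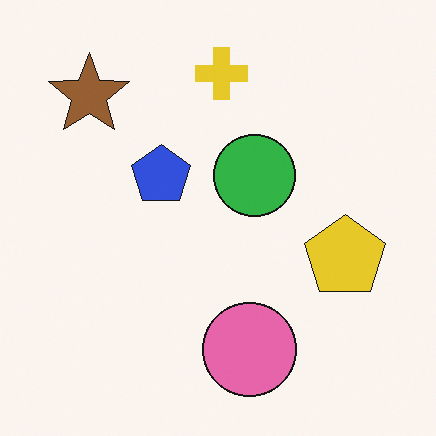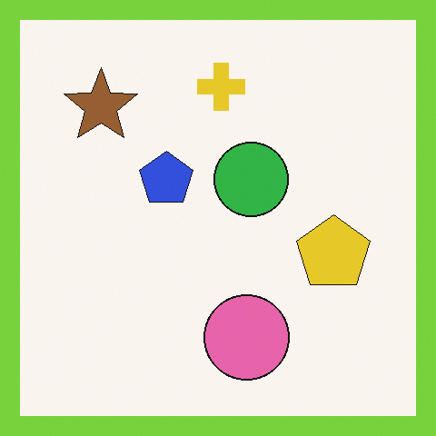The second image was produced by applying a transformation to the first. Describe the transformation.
The image was framed with a lime border.

A solid lime frame runs around the edge of the second image, with the content slightly shrunk inside it.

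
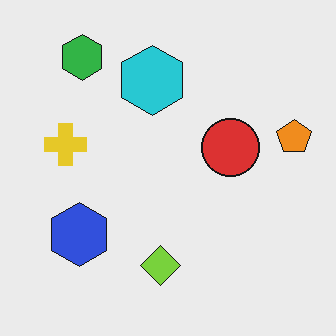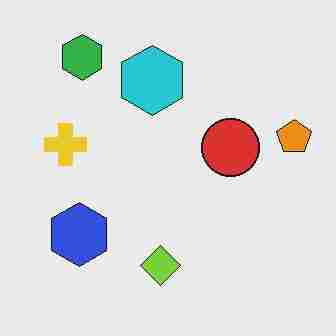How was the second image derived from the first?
Heavily JPEG-compressed with obvious blocking artifacts.

Blocky 8×8 compression artifacts appear around shape edges and the flat background shows ringing — characteristic JPEG degradation.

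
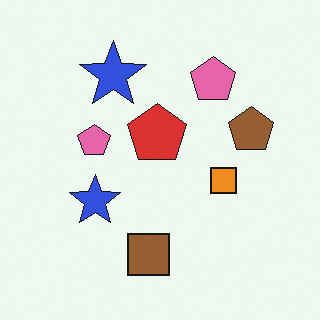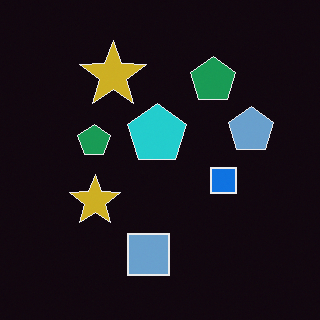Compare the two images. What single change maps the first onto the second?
It was color-inverted (negative).

The light background has become dark and every shape's color is its complement — a photographic negative.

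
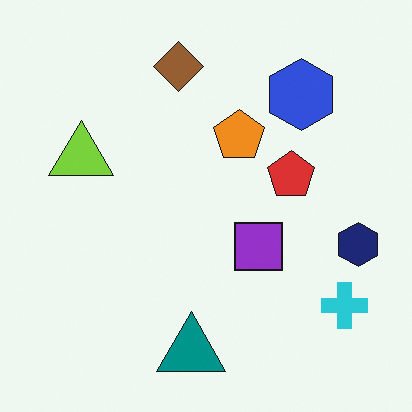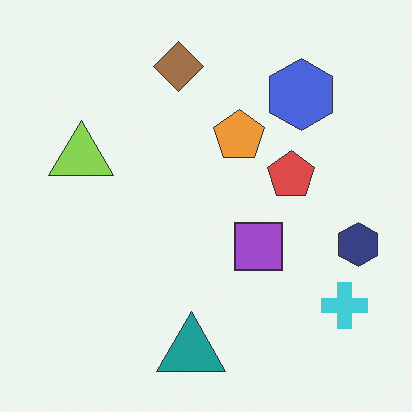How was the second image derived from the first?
The second image is the first given slightly reduced contrast.

Tones are pushed toward mid-grey across the whole image — a global contrast change.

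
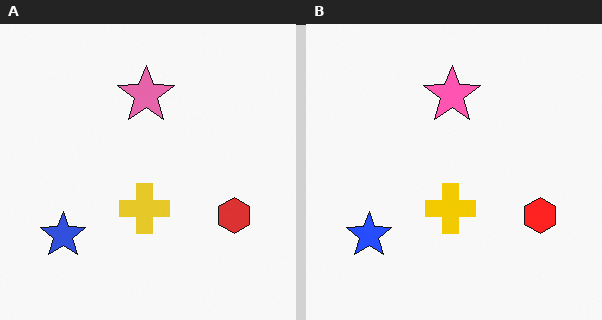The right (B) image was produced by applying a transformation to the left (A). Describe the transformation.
The right (B) image is the left (A) slightly oversaturated.

All colors are more vivid — a global saturation change.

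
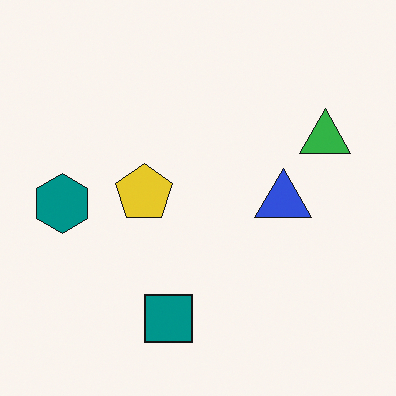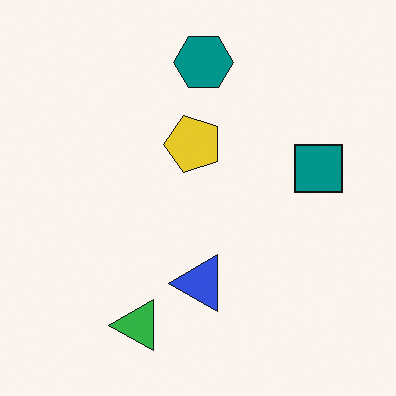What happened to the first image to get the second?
This is the original image transposed (reflected across the top-left ↔ bottom-right diagonal).

Shapes have swapped their row and column positions — what was in the top-right is now in the bottom-left — a diagonal reflection.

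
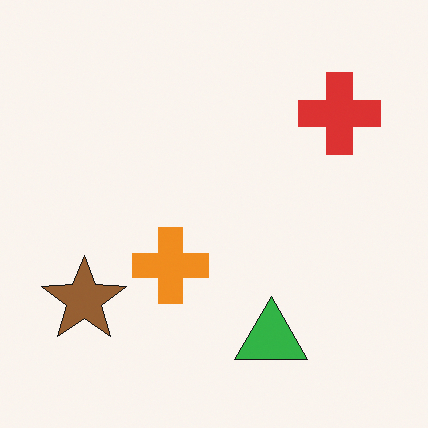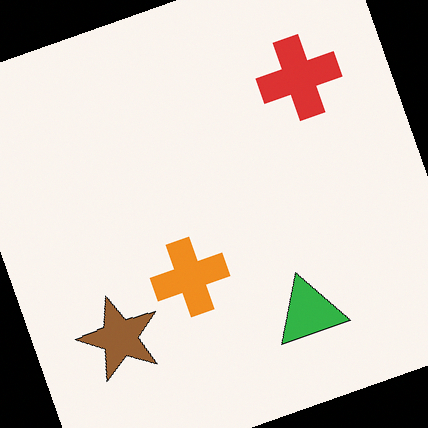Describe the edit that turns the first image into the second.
The transformation is: rotated counter-clockwise by a moderate amount.

Every shape is tilted by the same angle and the image corners show triangular fill wedges — a whole-image rotation by a non-right angle.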